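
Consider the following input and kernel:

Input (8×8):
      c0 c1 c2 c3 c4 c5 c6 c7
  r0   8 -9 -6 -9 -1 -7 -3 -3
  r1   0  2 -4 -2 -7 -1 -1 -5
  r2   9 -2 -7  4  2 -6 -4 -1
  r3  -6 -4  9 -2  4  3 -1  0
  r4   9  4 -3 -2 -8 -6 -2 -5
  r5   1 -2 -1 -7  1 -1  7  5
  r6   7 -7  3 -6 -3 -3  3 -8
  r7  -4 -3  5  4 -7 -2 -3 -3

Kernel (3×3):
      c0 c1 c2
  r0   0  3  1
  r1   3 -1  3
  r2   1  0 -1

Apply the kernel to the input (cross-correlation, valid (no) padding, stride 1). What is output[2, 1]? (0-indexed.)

-38

The receptive field on the input at this output position is [-2 -7 4 / -4 9 -2 / 4 -3 -2]. Elementwise product with the kernel and sum: -7·3 + 4·1 + -4·3 + 9·-1 + -2·3 + 4·1 + -2·-1.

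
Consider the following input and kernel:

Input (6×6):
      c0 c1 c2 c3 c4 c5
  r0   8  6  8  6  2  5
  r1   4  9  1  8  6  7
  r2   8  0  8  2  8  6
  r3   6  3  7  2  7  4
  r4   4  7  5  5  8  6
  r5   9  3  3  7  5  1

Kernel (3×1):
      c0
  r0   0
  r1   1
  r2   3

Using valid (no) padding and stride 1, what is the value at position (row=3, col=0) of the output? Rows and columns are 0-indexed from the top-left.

31

The receptive field on the input at this output position is [6 / 4 / 9]. Elementwise product with the kernel and sum: 4·1 + 9·3.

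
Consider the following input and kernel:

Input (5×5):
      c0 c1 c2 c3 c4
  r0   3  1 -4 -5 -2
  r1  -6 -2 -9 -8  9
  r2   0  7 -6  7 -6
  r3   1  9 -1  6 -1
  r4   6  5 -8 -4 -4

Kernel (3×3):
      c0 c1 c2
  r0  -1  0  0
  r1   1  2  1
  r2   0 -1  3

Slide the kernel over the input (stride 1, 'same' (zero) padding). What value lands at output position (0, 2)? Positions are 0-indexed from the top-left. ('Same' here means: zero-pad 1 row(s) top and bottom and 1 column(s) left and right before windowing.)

-27

The receptive field on the zero-padded input at this output position is [0 0 0 / 1 -4 -5 / -2 -9 -8]. Elementwise product with the kernel and sum: 0·-1 + 1·1 + -4·2 + -5·1 + -9·-1 + -8·3.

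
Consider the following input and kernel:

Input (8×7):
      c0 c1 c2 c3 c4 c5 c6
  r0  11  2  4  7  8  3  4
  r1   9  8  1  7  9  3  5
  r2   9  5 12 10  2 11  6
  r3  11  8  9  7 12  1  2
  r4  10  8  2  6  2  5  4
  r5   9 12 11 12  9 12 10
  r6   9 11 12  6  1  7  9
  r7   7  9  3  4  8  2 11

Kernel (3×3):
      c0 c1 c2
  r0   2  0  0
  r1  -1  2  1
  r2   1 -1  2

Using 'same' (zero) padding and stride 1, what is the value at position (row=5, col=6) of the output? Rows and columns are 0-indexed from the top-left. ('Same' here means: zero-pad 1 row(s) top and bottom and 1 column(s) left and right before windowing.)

The receptive field on the zero-padded input at this output position is [5 4 0 / 12 10 0 / 7 9 0]. Elementwise product with the kernel and sum: 5·2 + 12·-1 + 10·2 + 0·1 + 7·1 + 9·-1 + 0·2.

16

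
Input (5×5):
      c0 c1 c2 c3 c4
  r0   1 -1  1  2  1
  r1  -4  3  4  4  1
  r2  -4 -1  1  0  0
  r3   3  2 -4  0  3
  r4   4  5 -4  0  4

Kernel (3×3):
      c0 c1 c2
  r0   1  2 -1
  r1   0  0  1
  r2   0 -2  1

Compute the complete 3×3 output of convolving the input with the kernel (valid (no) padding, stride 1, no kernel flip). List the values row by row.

5 1 5
-9 15 14
-25 9 8

Output[0,0]: The receptive field on the input at this output position is [1 -1 1 / -4 3 4 / -4 -1 1]. Elementwise product with the kernel and sum: 1·1 + -1·2 + 1·-1 + 4·1 + -1·-2 + 1·1.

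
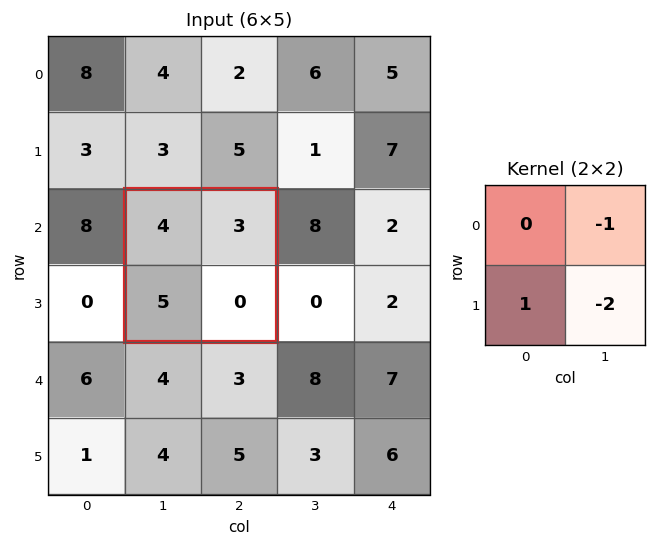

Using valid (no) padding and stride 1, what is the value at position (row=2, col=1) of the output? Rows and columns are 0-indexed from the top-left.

2

The receptive field on the input at this output position is [4 3 / 5 0]. Elementwise product with the kernel and sum: 3·-1 + 5·1 + 0·-2.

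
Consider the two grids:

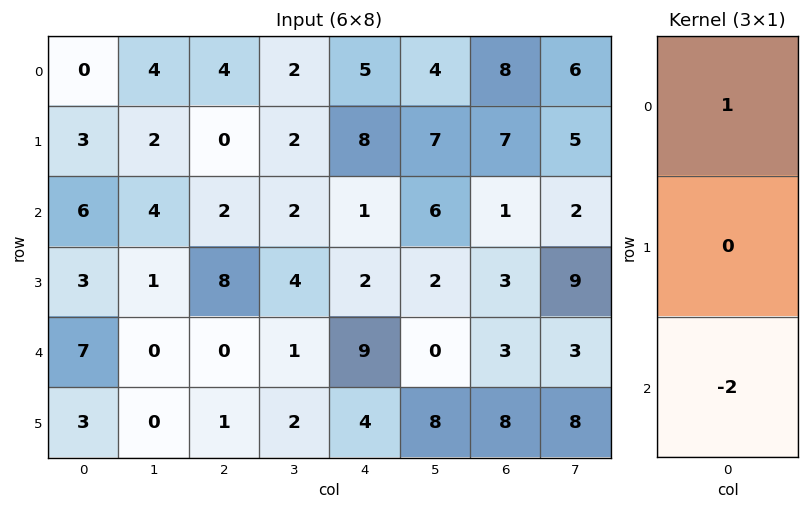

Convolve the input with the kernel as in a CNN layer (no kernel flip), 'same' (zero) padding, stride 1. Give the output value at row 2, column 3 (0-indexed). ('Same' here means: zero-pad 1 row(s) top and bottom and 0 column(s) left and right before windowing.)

-6

The receptive field on the zero-padded input at this output position is [2 / 2 / 4]. Elementwise product with the kernel and sum: 2·1 + 4·-2.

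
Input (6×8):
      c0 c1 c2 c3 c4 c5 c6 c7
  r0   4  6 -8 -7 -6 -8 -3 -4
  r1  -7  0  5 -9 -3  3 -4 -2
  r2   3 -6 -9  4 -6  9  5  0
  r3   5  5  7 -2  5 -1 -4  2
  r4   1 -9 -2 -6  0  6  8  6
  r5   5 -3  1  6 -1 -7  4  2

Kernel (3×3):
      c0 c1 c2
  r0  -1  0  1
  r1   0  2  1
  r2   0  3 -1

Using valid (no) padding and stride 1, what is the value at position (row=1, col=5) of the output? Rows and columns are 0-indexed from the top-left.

The receptive field on the input at this output position is [3 -4 -2 / 9 5 0 / -1 -4 2]. Elementwise product with the kernel and sum: 3·-1 + -2·1 + 5·2 + 0·1 + -4·3 + 2·-1.

-9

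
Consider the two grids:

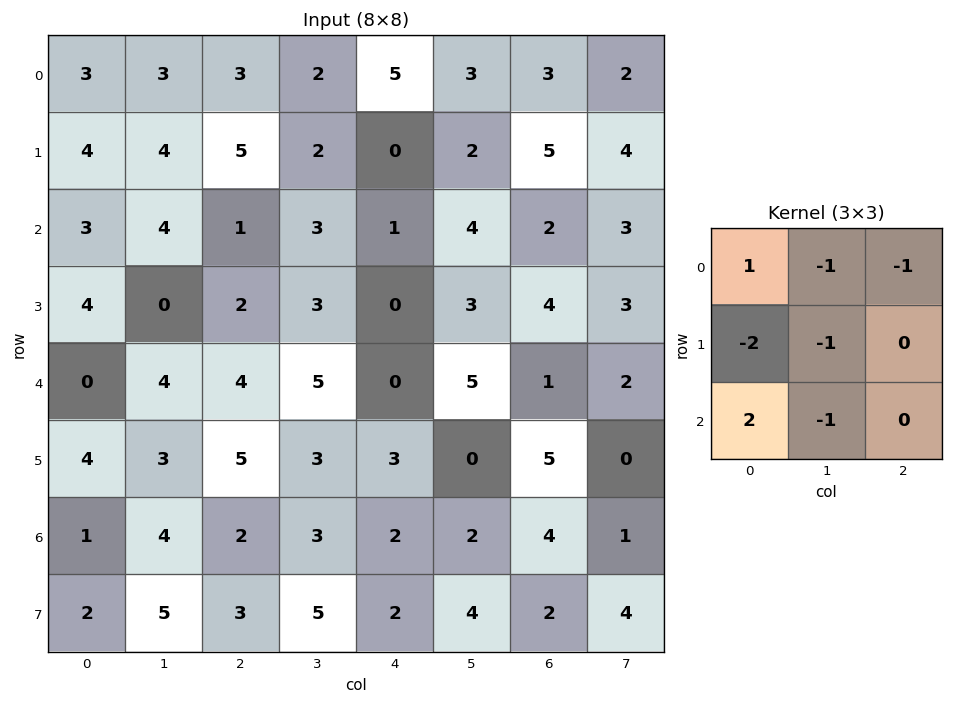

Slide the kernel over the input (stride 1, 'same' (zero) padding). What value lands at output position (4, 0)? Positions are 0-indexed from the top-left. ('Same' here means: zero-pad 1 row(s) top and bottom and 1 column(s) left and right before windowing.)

-8

The receptive field on the zero-padded input at this output position is [0 4 0 / 0 0 4 / 0 4 3]. Elementwise product with the kernel and sum: 0·1 + 4·-1 + 0·-1 + 0·-2 + 0·-1 + 0·2 + 4·-1.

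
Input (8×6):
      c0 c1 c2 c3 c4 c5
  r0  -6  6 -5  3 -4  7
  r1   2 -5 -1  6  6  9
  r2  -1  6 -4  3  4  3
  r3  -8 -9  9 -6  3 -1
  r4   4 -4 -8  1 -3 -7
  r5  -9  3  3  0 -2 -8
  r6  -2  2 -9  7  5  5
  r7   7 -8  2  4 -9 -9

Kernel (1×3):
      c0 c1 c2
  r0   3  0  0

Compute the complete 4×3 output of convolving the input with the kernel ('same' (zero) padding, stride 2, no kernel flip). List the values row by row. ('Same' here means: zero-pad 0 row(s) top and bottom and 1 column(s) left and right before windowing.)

0 18 9
0 18 9
0 -12 3
0 6 21

Output[0,0]: The receptive field on the zero-padded input at this output position is [0 -6 6]. Elementwise product with the kernel and sum: 0·3.
Output[0,1]: The receptive field on the zero-padded input at this output position is [6 -5 3]. Elementwise product with the kernel and sum: 6·3.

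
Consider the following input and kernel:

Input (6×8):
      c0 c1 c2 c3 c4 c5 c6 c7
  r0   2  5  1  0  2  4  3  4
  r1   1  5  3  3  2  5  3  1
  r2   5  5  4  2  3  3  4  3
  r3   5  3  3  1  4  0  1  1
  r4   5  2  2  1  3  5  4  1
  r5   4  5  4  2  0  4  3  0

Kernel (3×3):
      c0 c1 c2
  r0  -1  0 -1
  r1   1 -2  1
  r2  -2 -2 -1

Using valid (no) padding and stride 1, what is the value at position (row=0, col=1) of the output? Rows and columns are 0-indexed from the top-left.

-23

The receptive field on the input at this output position is [5 1 0 / 5 3 3 / 5 4 2]. Elementwise product with the kernel and sum: 5·-1 + 0·-1 + 5·1 + 3·-2 + 3·1 + 5·-2 + 4·-2 + 2·-1.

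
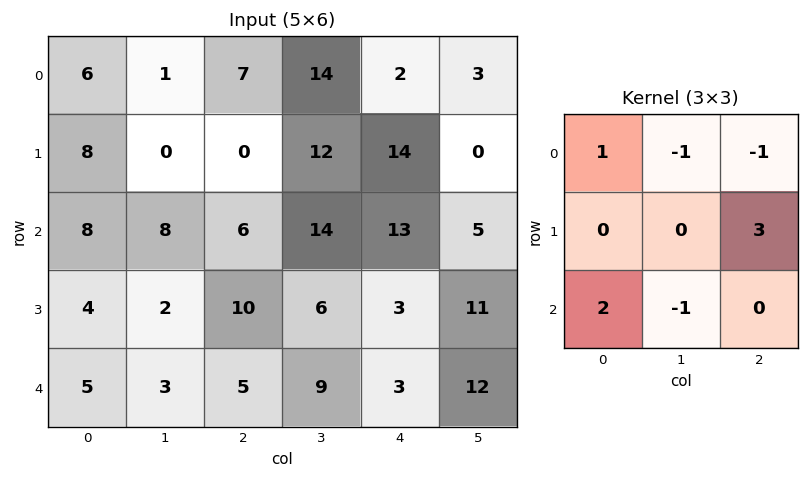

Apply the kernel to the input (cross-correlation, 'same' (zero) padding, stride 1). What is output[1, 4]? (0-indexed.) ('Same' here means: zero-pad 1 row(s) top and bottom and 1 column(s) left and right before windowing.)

24

The receptive field on the zero-padded input at this output position is [14 2 3 / 12 14 0 / 14 13 5]. Elementwise product with the kernel and sum: 14·1 + 2·-1 + 3·-1 + 0·3 + 14·2 + 13·-1.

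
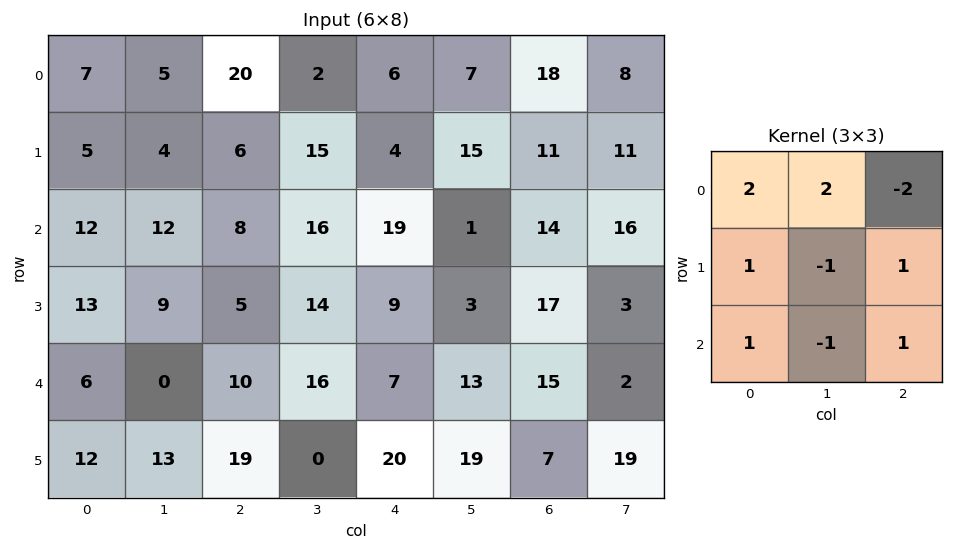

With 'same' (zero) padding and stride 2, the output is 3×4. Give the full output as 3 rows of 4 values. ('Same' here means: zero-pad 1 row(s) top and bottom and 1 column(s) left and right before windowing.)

-3 0 29 12
-2 28 14 22
3 0 61 65

Output[0,0]: The receptive field on the zero-padded input at this output position is [0 0 0 / 0 7 5 / 0 5 4]. Elementwise product with the kernel and sum: 0·2 + 0·2 + 0·-2 + 0·1 + 7·-1 + 5·1 + 0·1 + 5·-1 + 4·1.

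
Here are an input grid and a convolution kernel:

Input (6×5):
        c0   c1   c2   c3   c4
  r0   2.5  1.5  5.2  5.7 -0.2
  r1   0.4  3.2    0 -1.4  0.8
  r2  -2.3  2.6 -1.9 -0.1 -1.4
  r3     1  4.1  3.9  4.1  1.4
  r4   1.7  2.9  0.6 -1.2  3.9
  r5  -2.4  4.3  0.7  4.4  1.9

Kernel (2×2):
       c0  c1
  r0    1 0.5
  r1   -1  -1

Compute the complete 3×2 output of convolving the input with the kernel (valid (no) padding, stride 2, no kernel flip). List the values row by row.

Output[0,0]: The receptive field on the input at this output position is [2.5 1.5 / 0.4 3.2]. Elementwise product with the kernel and sum: 2.5·1 + 1.5·0.5 + 0.4·-1 + 3.2·-1.
Output[0,1]: The receptive field on the input at this output position is [5.2 5.7 / 0 -1.4]. Elementwise product with the kernel and sum: 5.2·1 + 5.7·0.5 + 0·-1 + -1.4·-1.

-0.35 9.45
-6.1 -9.95
1.25 -5.1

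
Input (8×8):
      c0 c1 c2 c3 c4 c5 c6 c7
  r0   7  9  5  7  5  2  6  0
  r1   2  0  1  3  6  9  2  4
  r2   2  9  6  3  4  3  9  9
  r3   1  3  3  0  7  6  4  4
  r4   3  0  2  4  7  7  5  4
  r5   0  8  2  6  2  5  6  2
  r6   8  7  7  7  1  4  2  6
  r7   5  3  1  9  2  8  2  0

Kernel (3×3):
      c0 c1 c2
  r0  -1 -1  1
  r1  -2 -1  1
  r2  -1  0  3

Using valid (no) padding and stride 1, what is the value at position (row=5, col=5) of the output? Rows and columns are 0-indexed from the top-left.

The receptive field on the input at this output position is [5 6 2 / 4 2 6 / 8 2 0]. Elementwise product with the kernel and sum: 5·-1 + 6·-1 + 2·1 + 4·-2 + 2·-1 + 6·1 + 8·-1 + 0·3.

-21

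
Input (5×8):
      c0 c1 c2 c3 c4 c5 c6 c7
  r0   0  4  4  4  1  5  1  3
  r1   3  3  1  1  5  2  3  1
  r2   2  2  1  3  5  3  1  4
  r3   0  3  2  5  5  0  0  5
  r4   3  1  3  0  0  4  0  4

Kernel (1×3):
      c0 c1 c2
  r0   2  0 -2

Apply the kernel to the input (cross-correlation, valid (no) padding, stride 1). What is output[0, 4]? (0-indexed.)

The receptive field on the input at this output position is [1 5 1]. Elementwise product with the kernel and sum: 1·2 + 1·-2.

0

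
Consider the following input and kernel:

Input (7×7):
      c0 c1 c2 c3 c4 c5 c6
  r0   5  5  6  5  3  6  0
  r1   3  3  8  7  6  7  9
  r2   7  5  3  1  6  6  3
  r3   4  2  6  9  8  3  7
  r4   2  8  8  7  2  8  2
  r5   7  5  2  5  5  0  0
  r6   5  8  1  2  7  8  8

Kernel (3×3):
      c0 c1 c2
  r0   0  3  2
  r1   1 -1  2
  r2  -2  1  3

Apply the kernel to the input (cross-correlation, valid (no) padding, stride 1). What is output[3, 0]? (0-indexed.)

The receptive field on the input at this output position is [4 2 6 / 2 8 8 / 7 5 2]. Elementwise product with the kernel and sum: 2·3 + 6·2 + 2·1 + 8·-1 + 8·2 + 7·-2 + 5·1 + 2·3.

25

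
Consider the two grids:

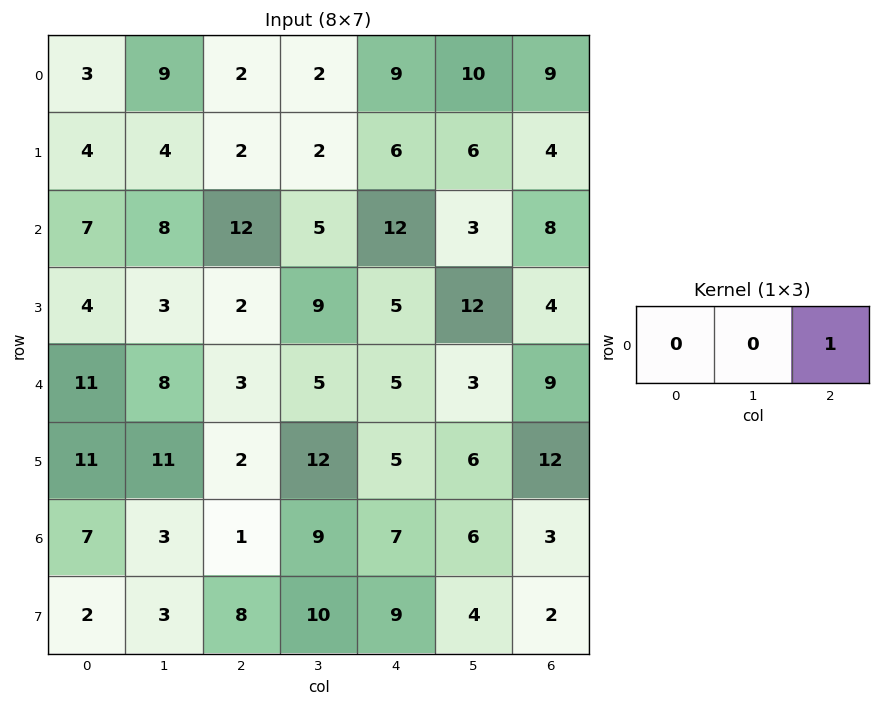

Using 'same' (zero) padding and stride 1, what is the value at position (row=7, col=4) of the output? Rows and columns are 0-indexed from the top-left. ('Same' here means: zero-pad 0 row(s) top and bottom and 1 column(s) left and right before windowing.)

The receptive field on the zero-padded input at this output position is [10 9 4]. Elementwise product with the kernel and sum: 4·1.

4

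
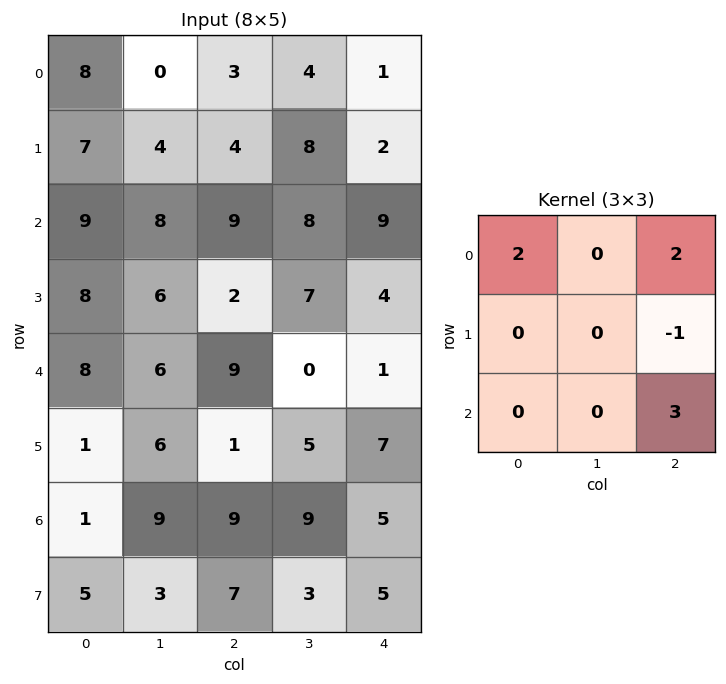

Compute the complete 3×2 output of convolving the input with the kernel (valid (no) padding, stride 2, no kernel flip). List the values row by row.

Output[0,0]: The receptive field on the input at this output position is [8 0 3 / 7 4 4 / 9 8 9]. Elementwise product with the kernel and sum: 8·2 + 3·2 + 4·-1 + 9·3.

45 33
61 35
60 28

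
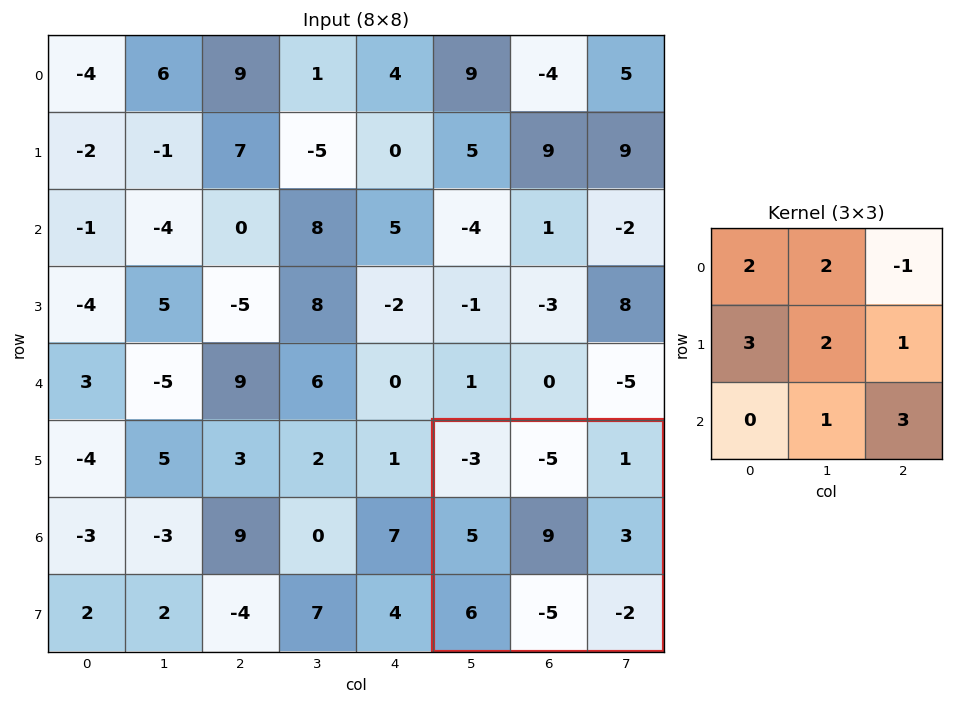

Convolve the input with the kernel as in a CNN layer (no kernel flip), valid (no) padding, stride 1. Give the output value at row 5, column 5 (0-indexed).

8

The receptive field on the input at this output position is [-3 -5 1 / 5 9 3 / 6 -5 -2]. Elementwise product with the kernel and sum: -3·2 + -5·2 + 1·-1 + 5·3 + 9·2 + 3·1 + -5·1 + -2·3.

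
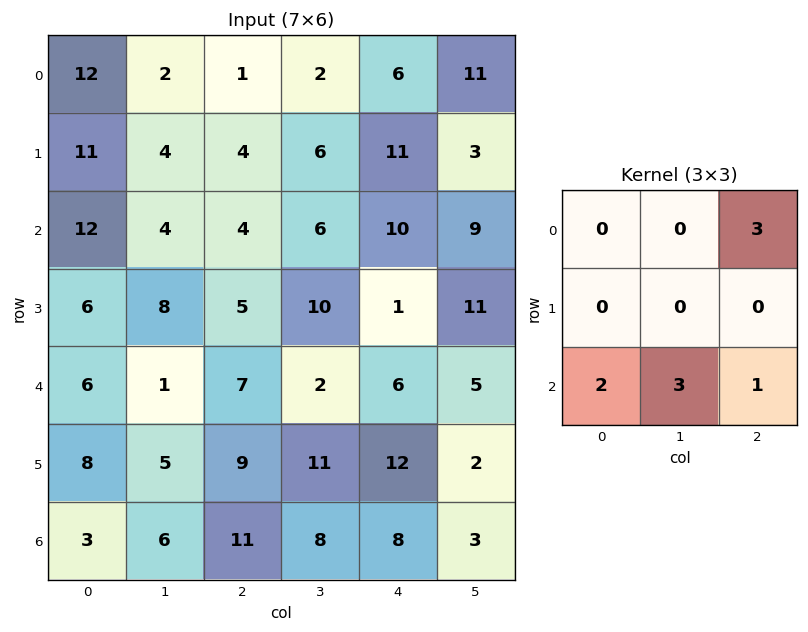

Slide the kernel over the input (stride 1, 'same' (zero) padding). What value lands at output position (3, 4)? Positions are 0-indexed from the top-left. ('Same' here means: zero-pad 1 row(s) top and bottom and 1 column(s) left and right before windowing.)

The receptive field on the zero-padded input at this output position is [6 10 9 / 10 1 11 / 2 6 5]. Elementwise product with the kernel and sum: 9·3 + 2·2 + 6·3 + 5·1.

54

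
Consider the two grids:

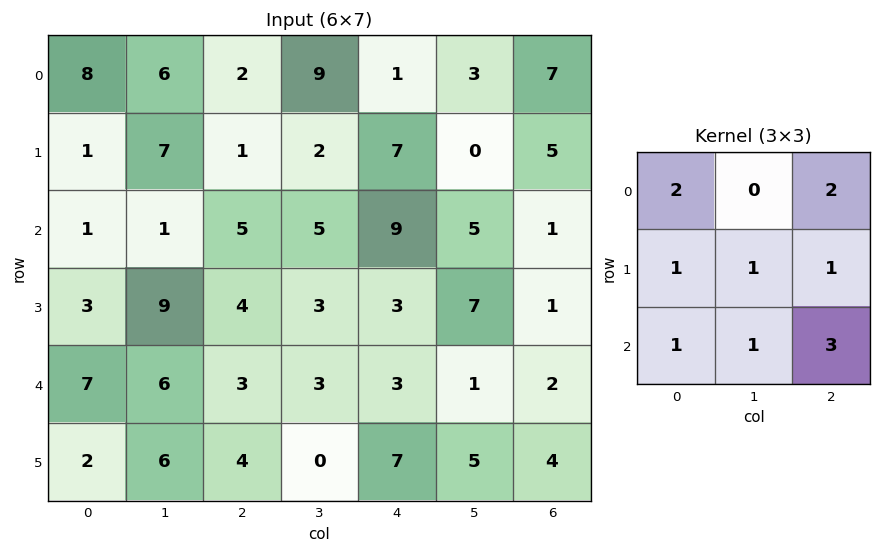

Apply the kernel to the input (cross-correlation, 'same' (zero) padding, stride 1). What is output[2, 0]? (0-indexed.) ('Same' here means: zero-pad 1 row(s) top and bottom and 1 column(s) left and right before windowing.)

46

The receptive field on the zero-padded input at this output position is [0 1 7 / 0 1 1 / 0 3 9]. Elementwise product with the kernel and sum: 0·2 + 7·2 + 0·1 + 1·1 + 1·1 + 0·1 + 3·1 + 9·3.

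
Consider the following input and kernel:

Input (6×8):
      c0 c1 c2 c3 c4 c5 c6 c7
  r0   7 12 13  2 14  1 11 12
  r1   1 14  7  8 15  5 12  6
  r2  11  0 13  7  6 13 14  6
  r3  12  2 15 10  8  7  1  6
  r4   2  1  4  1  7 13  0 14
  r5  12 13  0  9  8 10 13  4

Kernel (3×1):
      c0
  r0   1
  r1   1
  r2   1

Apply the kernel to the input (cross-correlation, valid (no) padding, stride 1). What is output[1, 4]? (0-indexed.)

29

The receptive field on the input at this output position is [15 / 6 / 8]. Elementwise product with the kernel and sum: 15·1 + 6·1 + 8·1.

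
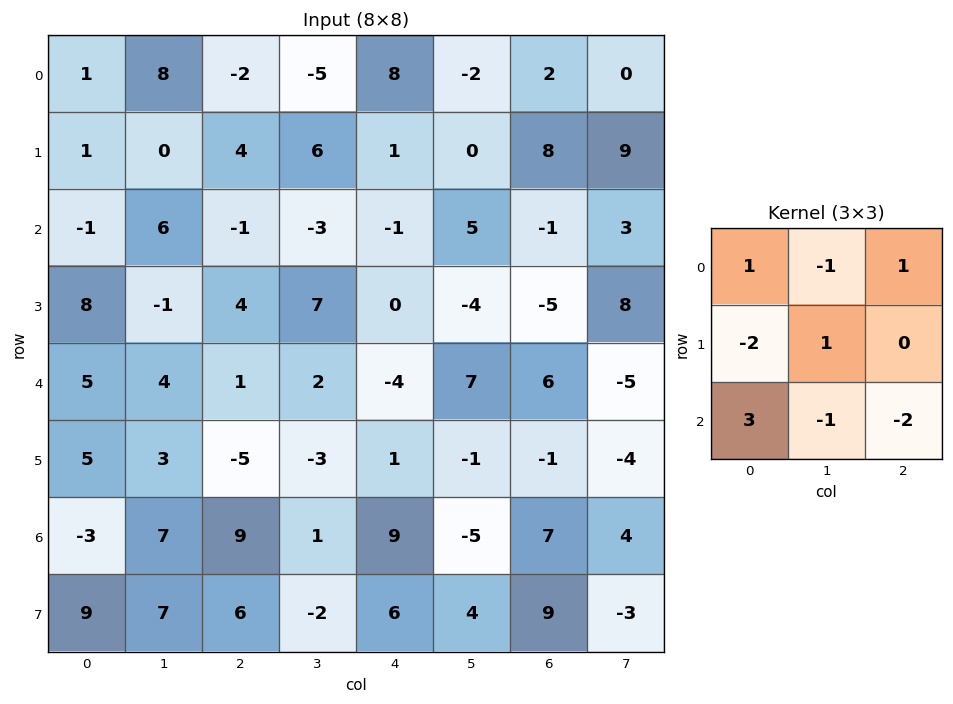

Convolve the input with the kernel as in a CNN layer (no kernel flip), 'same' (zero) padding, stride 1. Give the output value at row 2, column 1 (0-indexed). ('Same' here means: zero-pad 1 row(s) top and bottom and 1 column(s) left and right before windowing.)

30

The receptive field on the zero-padded input at this output position is [1 0 4 / -1 6 -1 / 8 -1 4]. Elementwise product with the kernel and sum: 1·1 + 0·-1 + 4·1 + -1·-2 + 6·1 + 8·3 + -1·-1 + 4·-2.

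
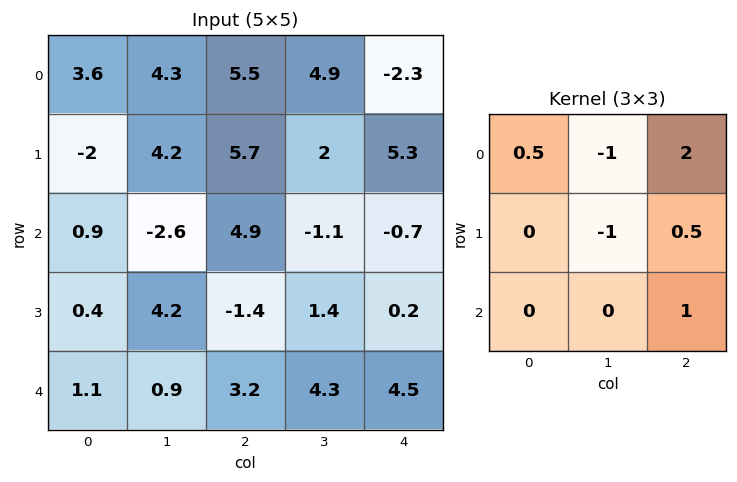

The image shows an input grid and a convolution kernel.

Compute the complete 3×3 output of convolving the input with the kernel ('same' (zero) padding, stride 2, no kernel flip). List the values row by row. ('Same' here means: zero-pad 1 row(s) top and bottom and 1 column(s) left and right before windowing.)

2.75 -1.05 2.3
12.4 -3.65 -3.6
7.35 5.25 -4

Output[0,0]: The receptive field on the zero-padded input at this output position is [0 0 0 / 0 3.6 4.3 / 0 -2 4.2]. Elementwise product with the kernel and sum: 0·0.5 + 0·-1 + 0·2 + 3.6·-1 + 4.3·0.5 + 4.2·1.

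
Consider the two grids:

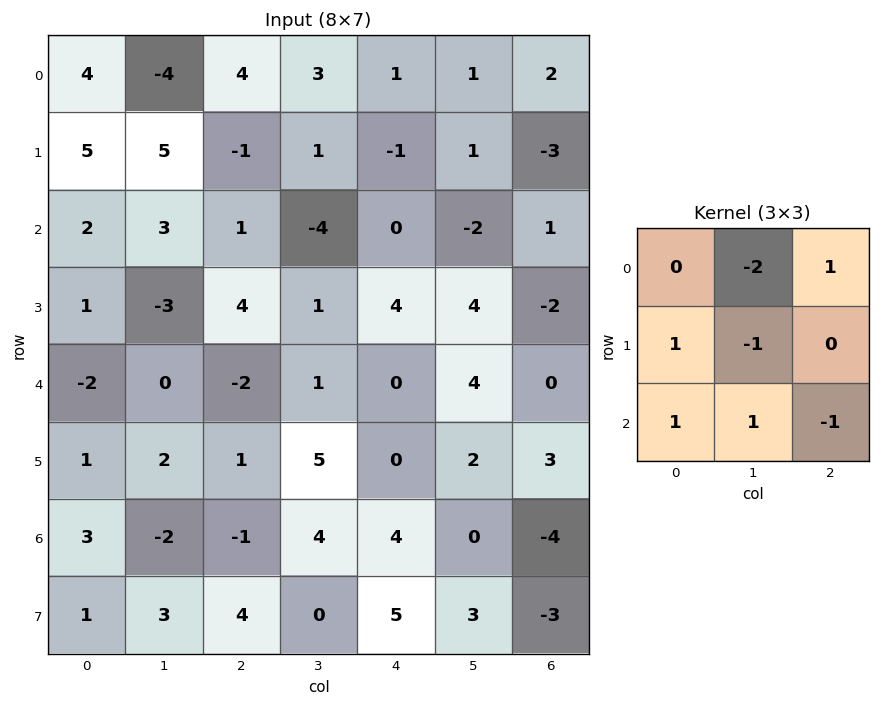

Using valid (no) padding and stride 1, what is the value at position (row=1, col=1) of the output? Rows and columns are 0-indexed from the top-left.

5

The receptive field on the input at this output position is [5 -1 1 / 3 1 -4 / -3 4 1]. Elementwise product with the kernel and sum: -1·-2 + 1·1 + 3·1 + 1·-1 + -3·1 + 4·1 + 1·-1.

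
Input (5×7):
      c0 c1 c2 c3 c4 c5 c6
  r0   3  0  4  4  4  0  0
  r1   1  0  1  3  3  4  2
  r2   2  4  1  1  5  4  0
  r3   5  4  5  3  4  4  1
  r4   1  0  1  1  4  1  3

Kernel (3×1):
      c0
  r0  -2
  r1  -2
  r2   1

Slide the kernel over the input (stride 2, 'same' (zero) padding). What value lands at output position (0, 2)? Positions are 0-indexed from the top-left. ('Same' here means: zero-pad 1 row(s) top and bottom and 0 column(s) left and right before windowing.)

The receptive field on the zero-padded input at this output position is [0 / 4 / 3]. Elementwise product with the kernel and sum: 0·-2 + 4·-2 + 3·1.

-5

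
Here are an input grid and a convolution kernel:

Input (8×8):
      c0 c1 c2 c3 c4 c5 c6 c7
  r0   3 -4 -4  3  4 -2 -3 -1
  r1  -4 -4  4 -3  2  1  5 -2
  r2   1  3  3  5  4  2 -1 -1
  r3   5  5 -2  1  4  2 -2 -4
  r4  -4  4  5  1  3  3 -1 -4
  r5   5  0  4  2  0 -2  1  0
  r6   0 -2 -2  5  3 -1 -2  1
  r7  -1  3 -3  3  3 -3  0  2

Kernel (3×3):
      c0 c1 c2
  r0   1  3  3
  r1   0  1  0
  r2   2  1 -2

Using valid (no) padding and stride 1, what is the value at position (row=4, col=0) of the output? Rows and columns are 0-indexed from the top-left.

The receptive field on the input at this output position is [-4 4 5 / 5 0 4 / 0 -2 -2]. Elementwise product with the kernel and sum: -4·1 + 4·3 + 5·3 + 0·1 + 0·2 + -2·1 + -2·-2.

25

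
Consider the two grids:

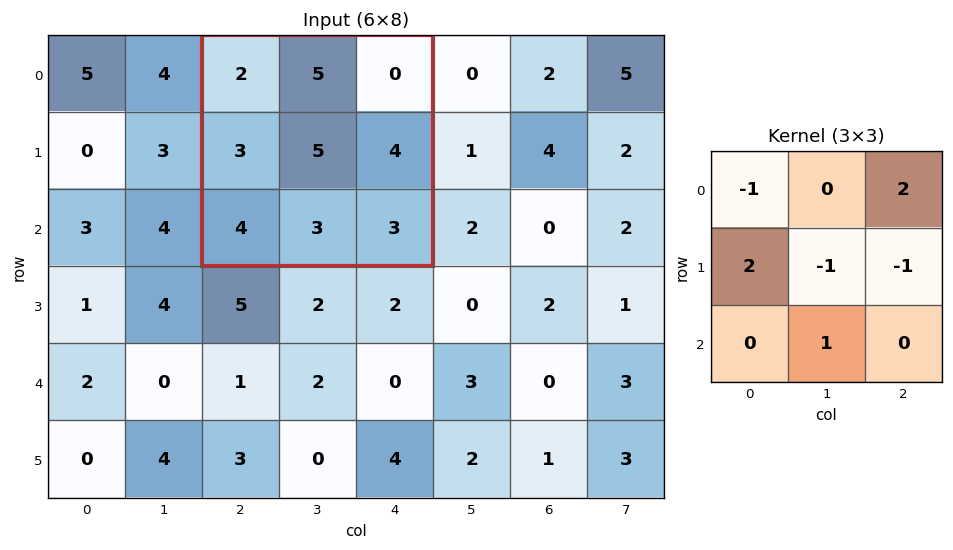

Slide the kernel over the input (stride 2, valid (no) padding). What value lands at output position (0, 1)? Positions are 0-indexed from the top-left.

The receptive field on the input at this output position is [2 5 0 / 3 5 4 / 4 3 3]. Elementwise product with the kernel and sum: 2·-1 + 0·2 + 3·2 + 5·-1 + 4·-1 + 3·1.

-2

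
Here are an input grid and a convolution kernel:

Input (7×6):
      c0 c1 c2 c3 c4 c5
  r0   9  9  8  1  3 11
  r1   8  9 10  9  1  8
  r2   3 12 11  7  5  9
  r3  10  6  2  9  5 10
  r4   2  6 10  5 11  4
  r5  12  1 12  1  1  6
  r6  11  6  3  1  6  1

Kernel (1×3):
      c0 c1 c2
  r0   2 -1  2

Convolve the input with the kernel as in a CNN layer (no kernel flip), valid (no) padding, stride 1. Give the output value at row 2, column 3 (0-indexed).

The receptive field on the input at this output position is [7 5 9]. Elementwise product with the kernel and sum: 7·2 + 5·-1 + 9·2.

27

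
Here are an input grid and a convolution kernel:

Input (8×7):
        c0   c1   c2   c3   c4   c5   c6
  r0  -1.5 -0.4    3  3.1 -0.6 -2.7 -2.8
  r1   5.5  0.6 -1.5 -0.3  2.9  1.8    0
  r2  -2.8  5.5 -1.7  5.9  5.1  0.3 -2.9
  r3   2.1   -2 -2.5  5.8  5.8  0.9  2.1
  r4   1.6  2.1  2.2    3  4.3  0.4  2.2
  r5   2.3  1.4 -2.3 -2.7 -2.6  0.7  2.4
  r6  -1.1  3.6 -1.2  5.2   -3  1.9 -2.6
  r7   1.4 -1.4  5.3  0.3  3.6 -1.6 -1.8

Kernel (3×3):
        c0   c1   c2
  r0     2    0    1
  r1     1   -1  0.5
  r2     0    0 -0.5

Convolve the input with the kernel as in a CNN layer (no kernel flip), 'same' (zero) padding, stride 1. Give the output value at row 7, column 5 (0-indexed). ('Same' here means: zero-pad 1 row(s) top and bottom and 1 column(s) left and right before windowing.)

The receptive field on the zero-padded input at this output position is [-3 1.9 -2.6 / 3.6 -1.6 -1.8 / 0 0 0]. Elementwise product with the kernel and sum: -3·2 + -2.6·1 + 3.6·1 + -1.6·-1 + -1.8·0.5 + 0·-0.5.

-4.3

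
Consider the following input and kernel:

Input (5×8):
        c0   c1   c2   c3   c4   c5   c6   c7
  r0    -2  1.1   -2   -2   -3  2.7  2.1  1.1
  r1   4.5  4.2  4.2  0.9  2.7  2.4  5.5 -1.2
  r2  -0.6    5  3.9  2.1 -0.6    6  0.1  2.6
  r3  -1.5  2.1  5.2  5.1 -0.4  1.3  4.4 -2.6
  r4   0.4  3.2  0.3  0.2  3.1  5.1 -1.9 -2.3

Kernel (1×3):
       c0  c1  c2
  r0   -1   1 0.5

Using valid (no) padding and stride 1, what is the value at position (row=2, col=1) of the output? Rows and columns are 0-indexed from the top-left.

The receptive field on the input at this output position is [5 3.9 2.1]. Elementwise product with the kernel and sum: 5·-1 + 3.9·1 + 2.1·0.5.

-0.05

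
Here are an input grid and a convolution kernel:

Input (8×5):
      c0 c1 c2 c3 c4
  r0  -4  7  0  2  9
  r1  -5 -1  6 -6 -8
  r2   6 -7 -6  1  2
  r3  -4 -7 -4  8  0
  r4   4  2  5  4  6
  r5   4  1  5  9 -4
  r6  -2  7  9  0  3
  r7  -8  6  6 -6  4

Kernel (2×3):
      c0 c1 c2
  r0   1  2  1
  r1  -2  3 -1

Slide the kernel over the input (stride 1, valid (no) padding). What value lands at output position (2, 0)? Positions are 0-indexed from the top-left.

-23

The receptive field on the input at this output position is [6 -7 -6 / -4 -7 -4]. Elementwise product with the kernel and sum: 6·1 + -7·2 + -6·1 + -4·-2 + -7·3 + -4·-1.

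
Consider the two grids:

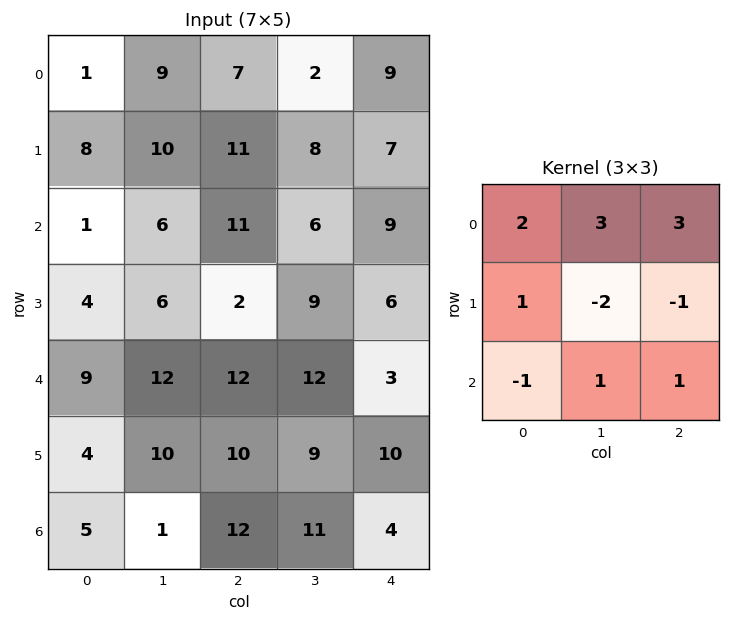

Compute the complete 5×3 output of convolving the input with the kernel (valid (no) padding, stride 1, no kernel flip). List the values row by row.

43 36 39
61 60 70
58 68 48
21 30 43
72 99 54

Output[0,0]: The receptive field on the input at this output position is [1 9 7 / 8 10 11 / 1 6 11]. Elementwise product with the kernel and sum: 1·2 + 9·3 + 7·3 + 8·1 + 10·-2 + 11·-1 + 1·-1 + 6·1 + 11·1.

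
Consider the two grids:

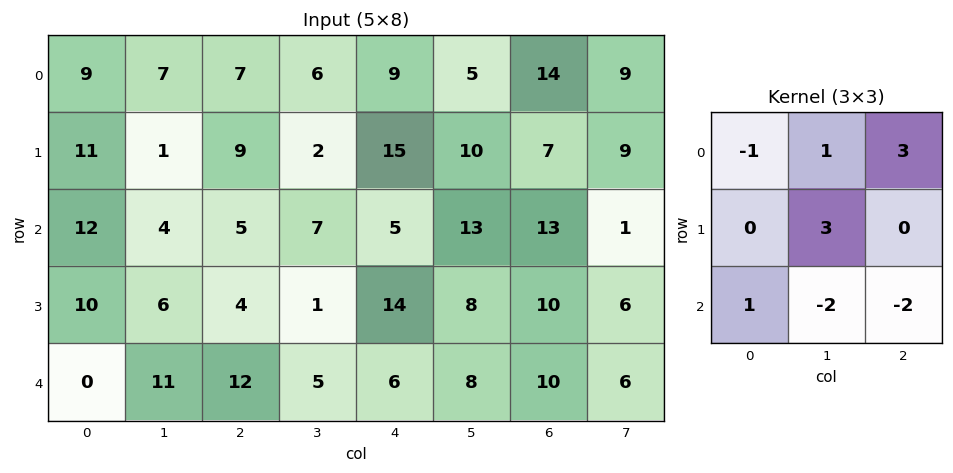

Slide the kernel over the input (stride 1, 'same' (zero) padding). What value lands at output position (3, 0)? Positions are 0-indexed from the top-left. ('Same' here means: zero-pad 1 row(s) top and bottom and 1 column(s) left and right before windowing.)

32

The receptive field on the zero-padded input at this output position is [0 12 4 / 0 10 6 / 0 0 11]. Elementwise product with the kernel and sum: 0·-1 + 12·1 + 4·3 + 10·3 + 0·1 + 0·-2 + 11·-2.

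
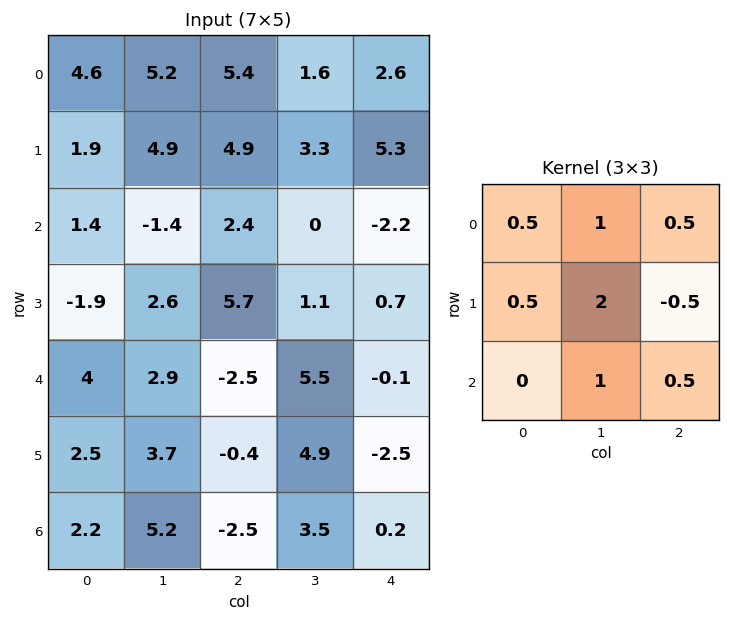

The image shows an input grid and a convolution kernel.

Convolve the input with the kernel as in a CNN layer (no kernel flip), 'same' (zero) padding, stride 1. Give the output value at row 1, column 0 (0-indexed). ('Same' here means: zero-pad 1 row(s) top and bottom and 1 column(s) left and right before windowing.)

The receptive field on the zero-padded input at this output position is [0 4.6 5.2 / 0 1.9 4.9 / 0 1.4 -1.4]. Elementwise product with the kernel and sum: 0·0.5 + 4.6·1 + 5.2·0.5 + 0·0.5 + 1.9·2 + 4.9·-0.5 + 1.4·1 + -1.4·0.5.

9.25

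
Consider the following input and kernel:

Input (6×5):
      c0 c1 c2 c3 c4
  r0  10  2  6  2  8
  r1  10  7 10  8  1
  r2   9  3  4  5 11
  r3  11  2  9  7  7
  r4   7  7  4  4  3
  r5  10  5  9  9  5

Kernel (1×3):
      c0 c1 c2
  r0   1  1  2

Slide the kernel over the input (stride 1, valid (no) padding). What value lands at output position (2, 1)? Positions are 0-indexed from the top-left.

17

The receptive field on the input at this output position is [3 4 5]. Elementwise product with the kernel and sum: 3·1 + 4·1 + 5·2.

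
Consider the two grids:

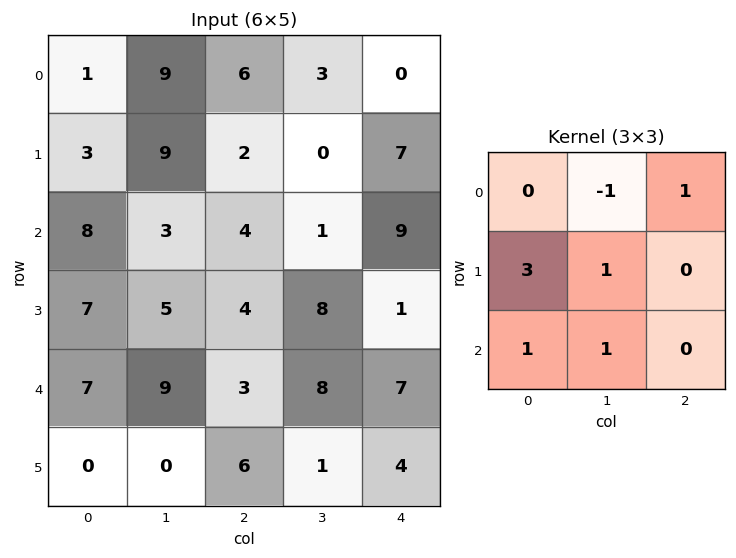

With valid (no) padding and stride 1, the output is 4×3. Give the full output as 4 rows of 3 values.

26 33 8
32 20 32
43 28 39
29 40 17

Output[0,0]: The receptive field on the input at this output position is [1 9 6 / 3 9 2 / 8 3 4]. Elementwise product with the kernel and sum: 9·-1 + 6·1 + 3·3 + 9·1 + 8·1 + 3·1.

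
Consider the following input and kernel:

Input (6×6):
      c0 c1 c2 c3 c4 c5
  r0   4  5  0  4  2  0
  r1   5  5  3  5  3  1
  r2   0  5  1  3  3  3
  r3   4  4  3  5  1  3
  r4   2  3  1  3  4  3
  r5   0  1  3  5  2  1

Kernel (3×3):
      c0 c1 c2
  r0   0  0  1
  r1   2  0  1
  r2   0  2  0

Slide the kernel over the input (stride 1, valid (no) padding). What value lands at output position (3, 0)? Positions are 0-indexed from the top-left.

10

The receptive field on the input at this output position is [4 4 3 / 2 3 1 / 0 1 3]. Elementwise product with the kernel and sum: 3·1 + 2·2 + 1·1 + 1·2.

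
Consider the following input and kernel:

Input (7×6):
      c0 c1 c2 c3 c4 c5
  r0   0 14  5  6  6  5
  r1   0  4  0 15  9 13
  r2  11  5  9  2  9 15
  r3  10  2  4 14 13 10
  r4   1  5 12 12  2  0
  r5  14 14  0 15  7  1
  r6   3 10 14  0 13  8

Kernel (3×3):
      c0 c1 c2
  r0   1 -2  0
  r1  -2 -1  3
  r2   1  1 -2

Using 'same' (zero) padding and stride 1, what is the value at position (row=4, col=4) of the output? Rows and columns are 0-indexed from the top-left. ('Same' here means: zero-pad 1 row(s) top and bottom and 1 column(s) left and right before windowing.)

-18

The receptive field on the zero-padded input at this output position is [14 13 10 / 12 2 0 / 15 7 1]. Elementwise product with the kernel and sum: 14·1 + 13·-2 + 12·-2 + 2·-1 + 0·3 + 15·1 + 7·1 + 1·-2.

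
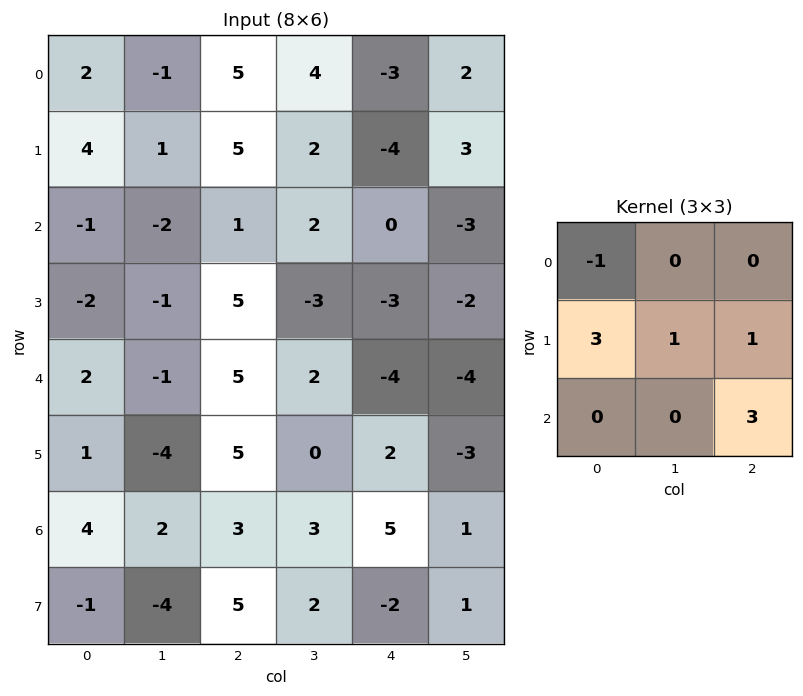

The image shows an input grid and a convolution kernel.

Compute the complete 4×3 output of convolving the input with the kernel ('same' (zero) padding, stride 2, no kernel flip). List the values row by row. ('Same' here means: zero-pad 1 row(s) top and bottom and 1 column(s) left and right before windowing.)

4 12 20
-6 -13 -5
-11 5 -8
-6 22 18

Output[0,0]: The receptive field on the zero-padded input at this output position is [0 0 0 / 0 2 -1 / 0 4 1]. Elementwise product with the kernel and sum: 0·-1 + 0·3 + 2·1 + -1·1 + 1·3.
Output[0,1]: The receptive field on the zero-padded input at this output position is [0 0 0 / -1 5 4 / 1 5 2]. Elementwise product with the kernel and sum: 0·-1 + -1·3 + 5·1 + 4·1 + 2·3.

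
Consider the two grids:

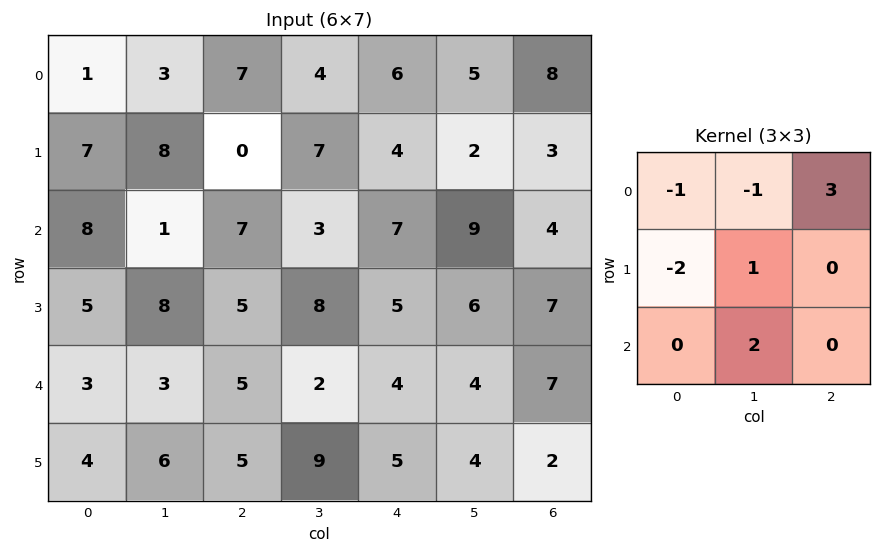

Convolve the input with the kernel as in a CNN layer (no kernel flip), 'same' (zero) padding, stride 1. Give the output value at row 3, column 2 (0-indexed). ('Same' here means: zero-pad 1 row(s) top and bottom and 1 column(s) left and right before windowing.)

0

The receptive field on the zero-padded input at this output position is [1 7 3 / 8 5 8 / 3 5 2]. Elementwise product with the kernel and sum: 1·-1 + 7·-1 + 3·3 + 8·-2 + 5·1 + 5·2.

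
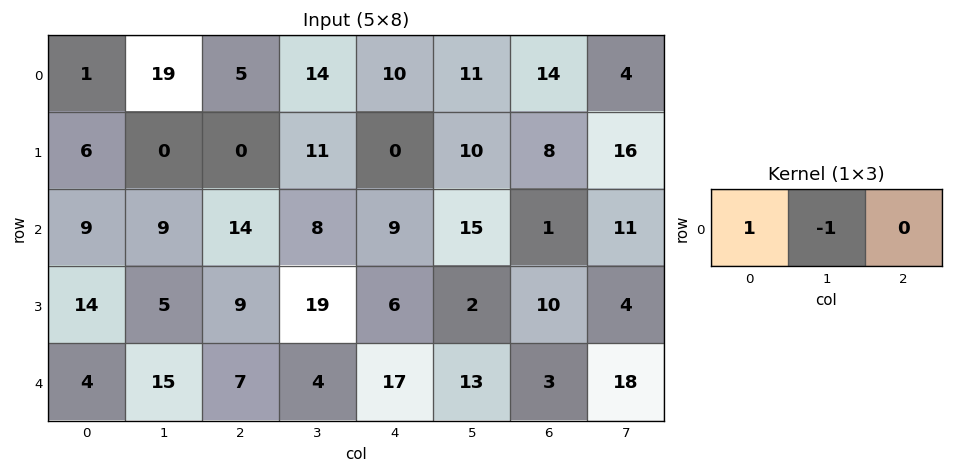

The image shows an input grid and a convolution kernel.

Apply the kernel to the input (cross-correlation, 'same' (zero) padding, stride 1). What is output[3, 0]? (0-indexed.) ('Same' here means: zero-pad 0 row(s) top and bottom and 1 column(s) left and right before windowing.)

The receptive field on the zero-padded input at this output position is [0 14 5]. Elementwise product with the kernel and sum: 0·1 + 14·-1.

-14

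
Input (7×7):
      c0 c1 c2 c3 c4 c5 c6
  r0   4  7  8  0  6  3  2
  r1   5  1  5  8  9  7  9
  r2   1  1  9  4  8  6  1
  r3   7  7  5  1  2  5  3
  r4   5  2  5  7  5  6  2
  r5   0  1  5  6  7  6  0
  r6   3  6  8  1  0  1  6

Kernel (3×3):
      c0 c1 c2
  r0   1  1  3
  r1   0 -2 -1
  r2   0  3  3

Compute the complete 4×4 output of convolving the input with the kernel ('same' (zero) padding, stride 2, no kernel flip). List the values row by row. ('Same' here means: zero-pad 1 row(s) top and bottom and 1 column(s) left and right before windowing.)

3 23 33 23
47 26 37 23
19 31 41 4
-9 7 30 -6

Output[0,0]: The receptive field on the zero-padded input at this output position is [0 0 0 / 0 4 7 / 0 5 1]. Elementwise product with the kernel and sum: 0·1 + 0·1 + 0·3 + 4·-2 + 7·-1 + 5·3 + 1·3.
Output[0,1]: The receptive field on the zero-padded input at this output position is [0 0 0 / 7 8 0 / 1 5 8]. Elementwise product with the kernel and sum: 0·1 + 0·1 + 0·3 + 8·-2 + 0·-1 + 5·3 + 8·3.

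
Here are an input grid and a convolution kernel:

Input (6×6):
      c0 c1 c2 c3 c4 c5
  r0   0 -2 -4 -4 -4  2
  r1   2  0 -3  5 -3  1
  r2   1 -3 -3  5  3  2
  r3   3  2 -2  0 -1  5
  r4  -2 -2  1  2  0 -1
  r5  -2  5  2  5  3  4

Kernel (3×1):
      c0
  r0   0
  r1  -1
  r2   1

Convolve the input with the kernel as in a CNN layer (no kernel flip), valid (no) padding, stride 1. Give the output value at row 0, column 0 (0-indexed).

The receptive field on the input at this output position is [0 / 2 / 1]. Elementwise product with the kernel and sum: 2·-1 + 1·1.

-1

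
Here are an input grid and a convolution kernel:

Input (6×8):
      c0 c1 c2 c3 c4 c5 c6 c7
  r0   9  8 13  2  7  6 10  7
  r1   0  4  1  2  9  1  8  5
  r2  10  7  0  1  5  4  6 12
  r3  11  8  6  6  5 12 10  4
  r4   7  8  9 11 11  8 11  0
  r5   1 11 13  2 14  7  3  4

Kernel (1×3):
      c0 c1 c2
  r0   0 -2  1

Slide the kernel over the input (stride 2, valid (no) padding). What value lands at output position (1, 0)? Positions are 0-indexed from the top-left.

The receptive field on the input at this output position is [10 7 0]. Elementwise product with the kernel and sum: 7·-2 + 0·1.

-14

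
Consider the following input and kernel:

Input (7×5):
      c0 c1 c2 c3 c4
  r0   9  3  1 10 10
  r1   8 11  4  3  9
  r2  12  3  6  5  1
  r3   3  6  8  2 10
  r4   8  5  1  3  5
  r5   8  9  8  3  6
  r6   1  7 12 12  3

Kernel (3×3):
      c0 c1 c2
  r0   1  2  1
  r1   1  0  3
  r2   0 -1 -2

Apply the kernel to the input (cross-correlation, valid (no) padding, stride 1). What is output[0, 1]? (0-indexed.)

The receptive field on the input at this output position is [3 1 10 / 11 4 3 / 3 6 5]. Elementwise product with the kernel and sum: 3·1 + 1·2 + 10·1 + 11·1 + 3·3 + 6·-1 + 5·-2.

19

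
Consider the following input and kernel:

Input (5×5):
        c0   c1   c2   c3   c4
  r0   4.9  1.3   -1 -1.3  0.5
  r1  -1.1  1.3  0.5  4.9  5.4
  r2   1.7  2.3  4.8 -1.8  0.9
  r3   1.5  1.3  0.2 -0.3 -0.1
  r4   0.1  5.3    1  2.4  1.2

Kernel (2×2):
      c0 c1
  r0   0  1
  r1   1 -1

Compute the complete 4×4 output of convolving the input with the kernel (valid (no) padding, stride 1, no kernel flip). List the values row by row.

Output[0,0]: The receptive field on the input at this output position is [4.9 1.3 / -1.1 1.3]. Elementwise product with the kernel and sum: 1.3·1 + -1.1·1 + 1.3·-1.
Output[0,1]: The receptive field on the input at this output position is [1.3 -1 / 1.3 0.5]. Elementwise product with the kernel and sum: -1·1 + 1.3·1 + 0.5·-1.

-1.1 -0.2 -5.7 0
0.7 -2 11.5 2.7
2.5 5.9 -1.3 0.7
-3.9 4.5 -1.7 1.1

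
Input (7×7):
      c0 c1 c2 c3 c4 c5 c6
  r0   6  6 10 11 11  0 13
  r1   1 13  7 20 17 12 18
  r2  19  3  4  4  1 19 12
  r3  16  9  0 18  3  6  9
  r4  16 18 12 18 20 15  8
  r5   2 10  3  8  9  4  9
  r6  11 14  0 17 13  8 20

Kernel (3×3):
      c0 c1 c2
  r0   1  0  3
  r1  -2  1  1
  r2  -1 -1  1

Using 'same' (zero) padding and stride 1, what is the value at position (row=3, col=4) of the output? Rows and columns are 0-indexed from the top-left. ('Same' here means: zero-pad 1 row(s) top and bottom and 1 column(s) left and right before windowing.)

11

The receptive field on the zero-padded input at this output position is [4 1 19 / 18 3 6 / 18 20 15]. Elementwise product with the kernel and sum: 4·1 + 19·3 + 18·-2 + 3·1 + 6·1 + 18·-1 + 20·-1 + 15·1.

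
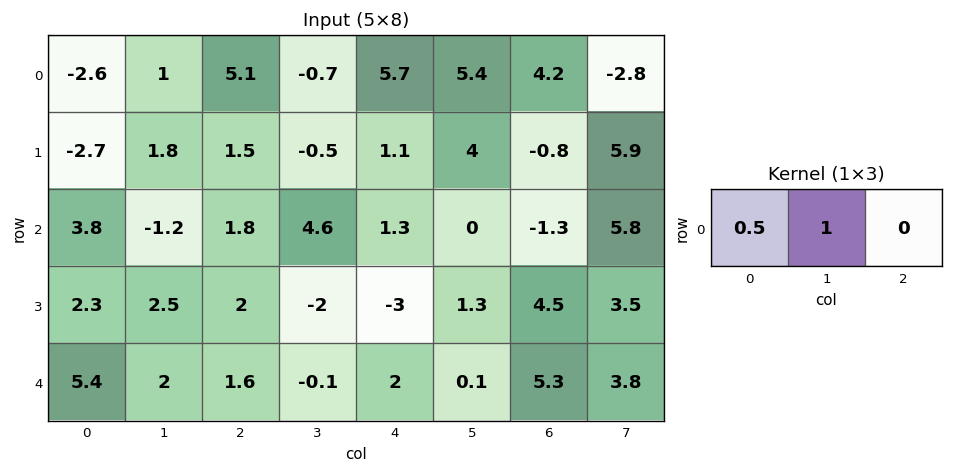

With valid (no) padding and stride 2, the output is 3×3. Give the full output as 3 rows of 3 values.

-0.3 1.85 8.25
0.7 5.5 0.65
4.7 0.7 1.1

Output[0,0]: The receptive field on the input at this output position is [-2.6 1 5.1]. Elementwise product with the kernel and sum: -2.6·0.5 + 1·1.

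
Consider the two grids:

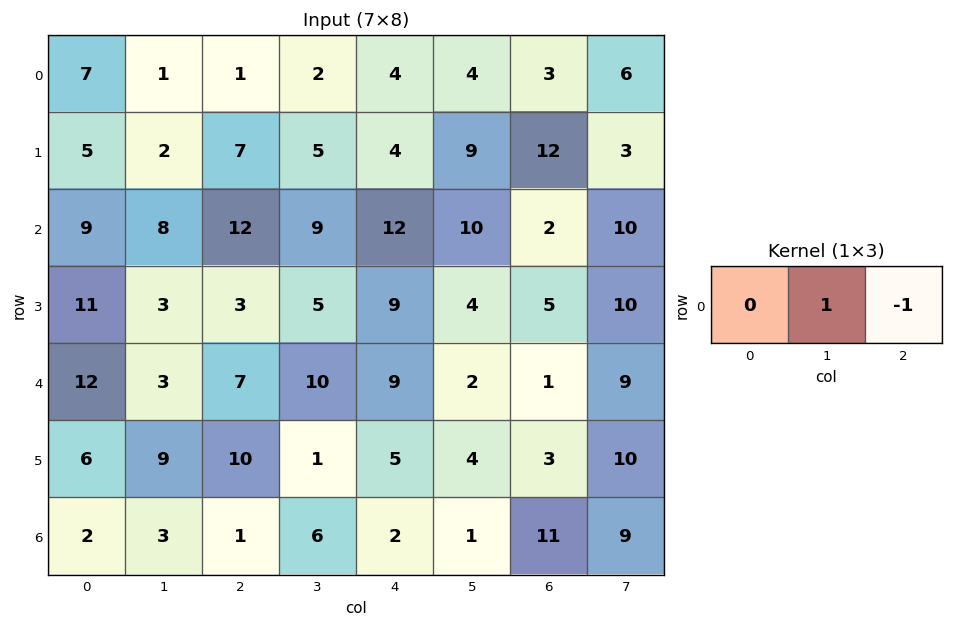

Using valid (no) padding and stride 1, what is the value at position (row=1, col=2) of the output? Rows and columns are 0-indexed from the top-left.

1

The receptive field on the input at this output position is [7 5 4]. Elementwise product with the kernel and sum: 5·1 + 4·-1.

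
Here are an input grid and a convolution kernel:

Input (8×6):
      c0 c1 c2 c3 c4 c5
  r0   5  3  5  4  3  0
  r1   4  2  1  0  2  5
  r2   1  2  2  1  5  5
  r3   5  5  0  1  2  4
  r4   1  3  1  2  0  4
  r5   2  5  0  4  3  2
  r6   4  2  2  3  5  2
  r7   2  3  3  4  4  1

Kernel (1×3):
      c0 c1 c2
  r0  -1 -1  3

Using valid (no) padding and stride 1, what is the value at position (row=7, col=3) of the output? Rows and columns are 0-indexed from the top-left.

-5

The receptive field on the input at this output position is [4 4 1]. Elementwise product with the kernel and sum: 4·-1 + 4·-1 + 1·3.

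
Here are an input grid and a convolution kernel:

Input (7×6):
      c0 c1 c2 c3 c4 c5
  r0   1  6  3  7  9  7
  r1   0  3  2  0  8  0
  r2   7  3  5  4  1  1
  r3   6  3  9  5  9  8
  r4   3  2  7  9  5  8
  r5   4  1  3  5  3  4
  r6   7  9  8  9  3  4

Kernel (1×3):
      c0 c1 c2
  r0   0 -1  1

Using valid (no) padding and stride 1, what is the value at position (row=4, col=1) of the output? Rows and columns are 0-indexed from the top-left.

2

The receptive field on the input at this output position is [2 7 9]. Elementwise product with the kernel and sum: 7·-1 + 9·1.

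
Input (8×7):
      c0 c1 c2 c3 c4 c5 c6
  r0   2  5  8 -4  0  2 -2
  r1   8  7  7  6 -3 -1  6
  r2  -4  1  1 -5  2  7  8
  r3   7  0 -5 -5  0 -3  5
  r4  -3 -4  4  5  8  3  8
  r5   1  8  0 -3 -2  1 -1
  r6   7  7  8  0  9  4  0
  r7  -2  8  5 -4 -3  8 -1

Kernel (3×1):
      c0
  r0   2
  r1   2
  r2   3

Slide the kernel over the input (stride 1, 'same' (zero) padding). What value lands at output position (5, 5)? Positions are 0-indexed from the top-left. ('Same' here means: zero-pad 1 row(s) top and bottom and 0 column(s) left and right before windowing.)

The receptive field on the zero-padded input at this output position is [3 / 1 / 4]. Elementwise product with the kernel and sum: 3·2 + 1·2 + 4·3.

20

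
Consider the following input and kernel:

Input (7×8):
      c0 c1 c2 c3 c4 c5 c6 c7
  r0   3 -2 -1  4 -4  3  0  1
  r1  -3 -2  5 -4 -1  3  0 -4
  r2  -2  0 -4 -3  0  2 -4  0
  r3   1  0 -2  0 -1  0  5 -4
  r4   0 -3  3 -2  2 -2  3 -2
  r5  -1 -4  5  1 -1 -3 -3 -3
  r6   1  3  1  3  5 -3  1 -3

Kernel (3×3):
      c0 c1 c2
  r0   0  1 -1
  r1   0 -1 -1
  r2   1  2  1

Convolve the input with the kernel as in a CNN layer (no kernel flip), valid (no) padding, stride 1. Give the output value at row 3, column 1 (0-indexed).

4

The receptive field on the input at this output position is [0 -2 0 / -3 3 -2 / -4 5 1]. Elementwise product with the kernel and sum: -2·1 + 0·-1 + 3·-1 + -2·-1 + -4·1 + 5·2 + 1·1.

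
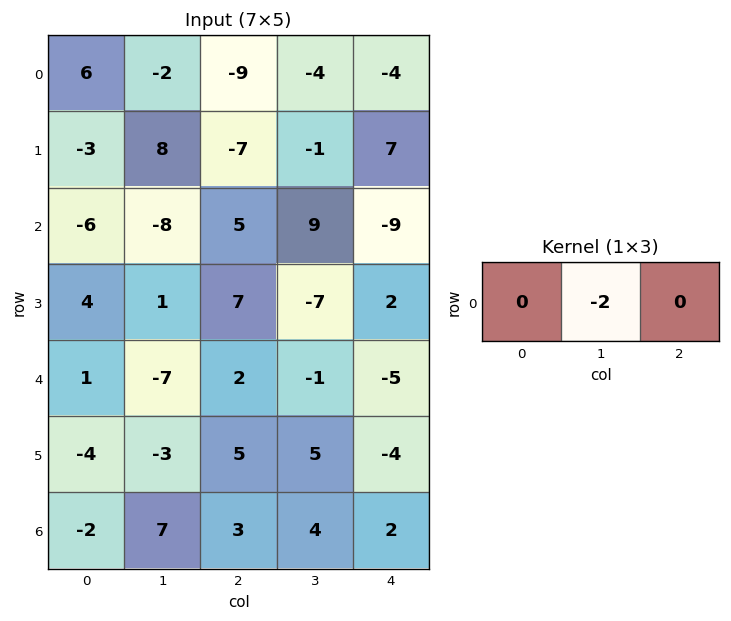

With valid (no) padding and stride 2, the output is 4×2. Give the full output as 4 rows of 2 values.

Output[0,0]: The receptive field on the input at this output position is [6 -2 -9]. Elementwise product with the kernel and sum: -2·-2.
Output[0,1]: The receptive field on the input at this output position is [-9 -4 -4]. Elementwise product with the kernel and sum: -4·-2.

4 8
16 -18
14 2
-14 -8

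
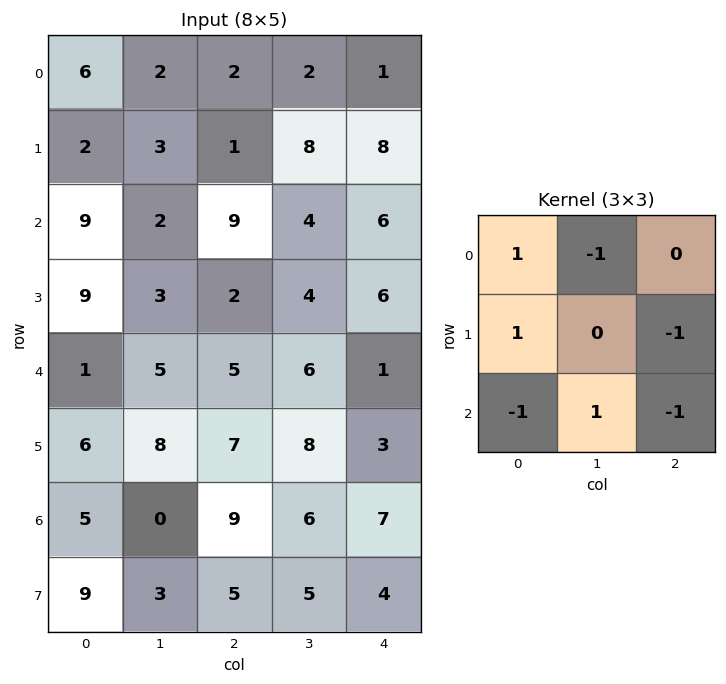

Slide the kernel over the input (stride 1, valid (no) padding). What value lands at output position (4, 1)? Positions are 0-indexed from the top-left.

3

The receptive field on the input at this output position is [5 5 6 / 8 7 8 / 0 9 6]. Elementwise product with the kernel and sum: 5·1 + 5·-1 + 8·1 + 8·-1 + 0·-1 + 9·1 + 6·-1.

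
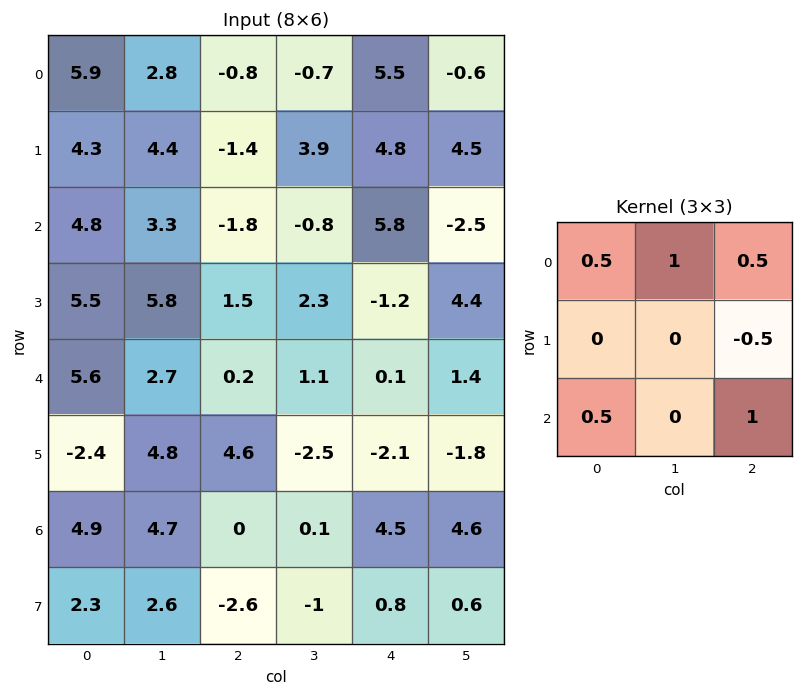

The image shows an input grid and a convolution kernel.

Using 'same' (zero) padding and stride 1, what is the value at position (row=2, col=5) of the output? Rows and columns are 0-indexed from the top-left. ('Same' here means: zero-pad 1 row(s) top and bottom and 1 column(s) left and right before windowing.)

6.3

The receptive field on the zero-padded input at this output position is [4.8 4.5 0 / 5.8 -2.5 0 / -1.2 4.4 0]. Elementwise product with the kernel and sum: 4.8·0.5 + 4.5·1 + 0·0.5 + 0·-0.5 + -1.2·0.5 + 0·1.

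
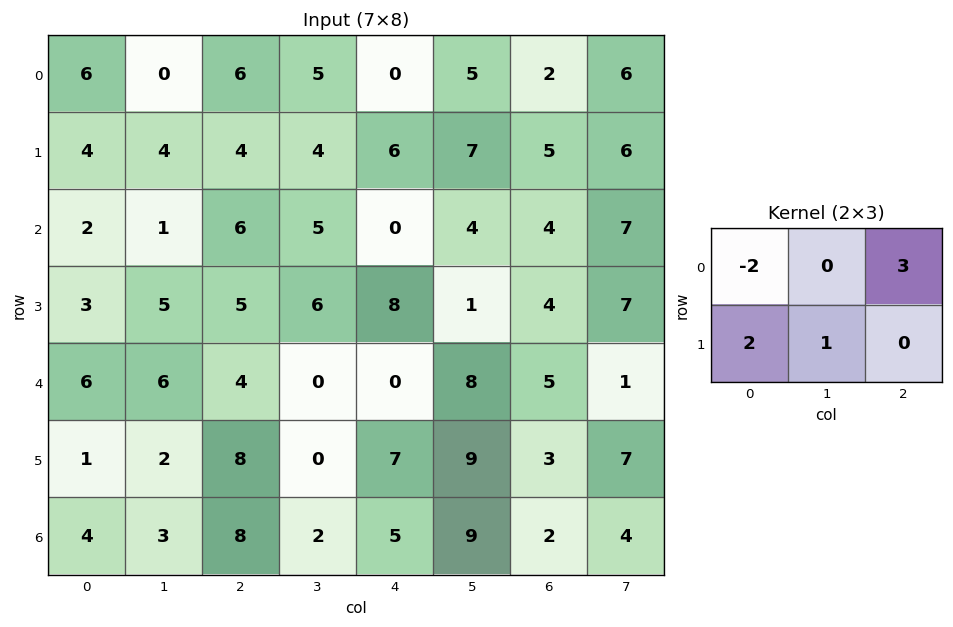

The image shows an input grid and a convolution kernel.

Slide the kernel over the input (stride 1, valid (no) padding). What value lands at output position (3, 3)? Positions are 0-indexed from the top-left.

-9

The receptive field on the input at this output position is [6 8 1 / 0 0 8]. Elementwise product with the kernel and sum: 6·-2 + 1·3 + 0·2 + 0·1.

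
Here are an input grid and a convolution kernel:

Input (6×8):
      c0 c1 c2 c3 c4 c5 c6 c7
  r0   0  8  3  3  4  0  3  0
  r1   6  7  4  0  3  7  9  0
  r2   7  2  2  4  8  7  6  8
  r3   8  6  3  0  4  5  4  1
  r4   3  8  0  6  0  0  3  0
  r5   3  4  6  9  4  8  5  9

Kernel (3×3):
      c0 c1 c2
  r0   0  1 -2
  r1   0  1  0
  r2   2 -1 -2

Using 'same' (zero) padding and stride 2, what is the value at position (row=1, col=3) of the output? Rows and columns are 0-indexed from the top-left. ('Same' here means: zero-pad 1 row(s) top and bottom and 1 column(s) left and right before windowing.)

The receptive field on the zero-padded input at this output position is [7 9 0 / 7 6 8 / 5 4 1]. Elementwise product with the kernel and sum: 9·1 + 0·-2 + 6·1 + 5·2 + 4·-1 + 1·-2.

19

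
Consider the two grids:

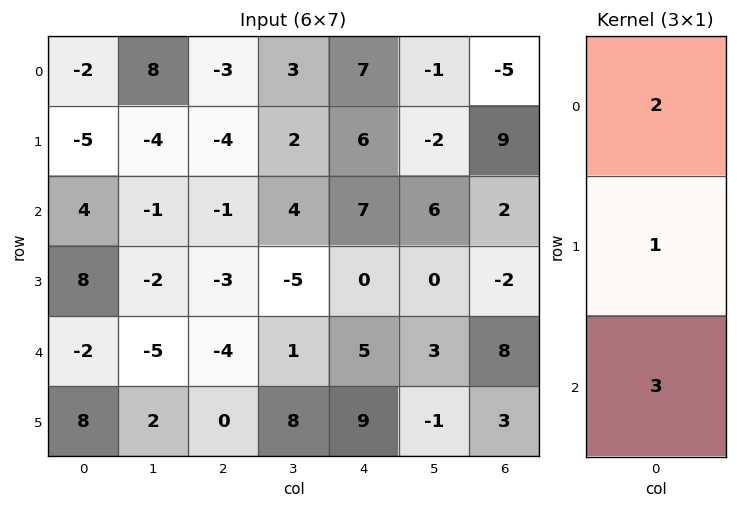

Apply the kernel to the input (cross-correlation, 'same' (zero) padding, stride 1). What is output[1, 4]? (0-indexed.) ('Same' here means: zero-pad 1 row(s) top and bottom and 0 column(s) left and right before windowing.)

The receptive field on the zero-padded input at this output position is [7 / 6 / 7]. Elementwise product with the kernel and sum: 7·2 + 6·1 + 7·3.

41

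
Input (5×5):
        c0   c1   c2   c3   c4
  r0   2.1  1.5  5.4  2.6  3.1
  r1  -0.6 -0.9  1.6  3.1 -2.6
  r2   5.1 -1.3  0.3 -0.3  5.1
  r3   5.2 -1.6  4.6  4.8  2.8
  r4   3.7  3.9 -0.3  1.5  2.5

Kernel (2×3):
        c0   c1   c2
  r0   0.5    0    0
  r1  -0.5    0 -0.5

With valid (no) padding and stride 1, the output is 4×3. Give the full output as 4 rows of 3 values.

Output[0,0]: The receptive field on the input at this output position is [2.1 1.5 5.4 / -0.6 -0.9 1.6]. Elementwise product with the kernel and sum: 2.1·0.5 + -0.6·-0.5 + 1.6·-0.5.
Output[0,1]: The receptive field on the input at this output position is [1.5 5.4 2.6 / -0.9 1.6 3.1]. Elementwise product with the kernel and sum: 1.5·0.5 + -0.9·-0.5 + 3.1·-0.5.

0.55 -0.35 3.2
-3 0.35 -1.9
-2.35 -2.25 -3.55
0.9 -3.5 1.2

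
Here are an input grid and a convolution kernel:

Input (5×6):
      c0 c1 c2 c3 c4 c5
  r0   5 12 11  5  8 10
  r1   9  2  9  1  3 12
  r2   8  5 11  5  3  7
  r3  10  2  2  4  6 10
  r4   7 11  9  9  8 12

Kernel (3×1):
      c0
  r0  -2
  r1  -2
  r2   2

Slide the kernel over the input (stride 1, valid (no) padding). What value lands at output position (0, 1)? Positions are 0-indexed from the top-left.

-18

The receptive field on the input at this output position is [12 / 2 / 5]. Elementwise product with the kernel and sum: 12·-2 + 2·-2 + 5·2.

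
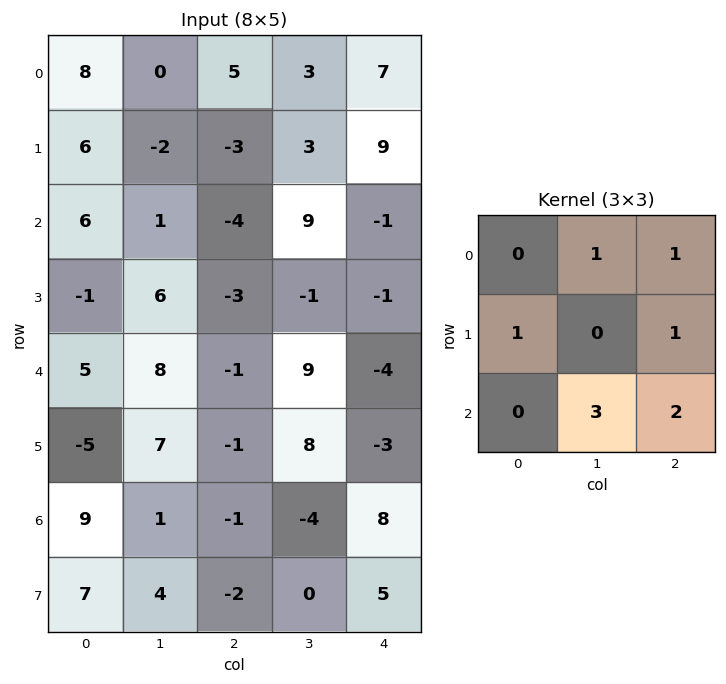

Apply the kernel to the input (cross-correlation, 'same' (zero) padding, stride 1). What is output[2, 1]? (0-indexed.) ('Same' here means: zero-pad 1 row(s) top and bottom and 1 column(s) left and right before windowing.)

The receptive field on the zero-padded input at this output position is [6 -2 -3 / 6 1 -4 / -1 6 -3]. Elementwise product with the kernel and sum: -2·1 + -3·1 + 6·1 + -4·1 + 6·3 + -3·2.

9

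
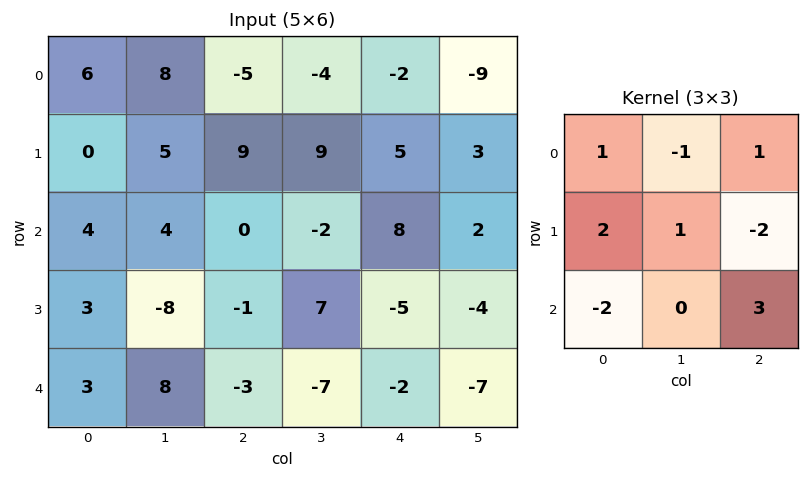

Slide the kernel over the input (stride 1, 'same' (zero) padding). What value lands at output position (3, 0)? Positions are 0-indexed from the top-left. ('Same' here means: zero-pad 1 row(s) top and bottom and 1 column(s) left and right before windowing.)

43

The receptive field on the zero-padded input at this output position is [0 4 4 / 0 3 -8 / 0 3 8]. Elementwise product with the kernel and sum: 0·1 + 4·-1 + 4·1 + 0·2 + 3·1 + -8·-2 + 0·-2 + 8·3.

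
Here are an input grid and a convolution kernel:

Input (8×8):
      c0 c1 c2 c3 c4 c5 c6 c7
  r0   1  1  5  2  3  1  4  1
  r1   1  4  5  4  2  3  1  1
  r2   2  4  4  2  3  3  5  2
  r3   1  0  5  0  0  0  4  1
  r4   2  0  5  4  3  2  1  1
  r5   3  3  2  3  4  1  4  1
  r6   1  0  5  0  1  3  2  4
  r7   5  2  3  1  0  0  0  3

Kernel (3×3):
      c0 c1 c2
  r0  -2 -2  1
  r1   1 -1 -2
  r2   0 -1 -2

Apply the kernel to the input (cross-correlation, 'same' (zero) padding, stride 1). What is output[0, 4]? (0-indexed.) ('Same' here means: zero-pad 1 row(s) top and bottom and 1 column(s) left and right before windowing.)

-11

The receptive field on the zero-padded input at this output position is [0 0 0 / 2 3 1 / 4 2 3]. Elementwise product with the kernel and sum: 0·-2 + 0·-2 + 0·1 + 2·1 + 3·-1 + 1·-2 + 2·-1 + 3·-2.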